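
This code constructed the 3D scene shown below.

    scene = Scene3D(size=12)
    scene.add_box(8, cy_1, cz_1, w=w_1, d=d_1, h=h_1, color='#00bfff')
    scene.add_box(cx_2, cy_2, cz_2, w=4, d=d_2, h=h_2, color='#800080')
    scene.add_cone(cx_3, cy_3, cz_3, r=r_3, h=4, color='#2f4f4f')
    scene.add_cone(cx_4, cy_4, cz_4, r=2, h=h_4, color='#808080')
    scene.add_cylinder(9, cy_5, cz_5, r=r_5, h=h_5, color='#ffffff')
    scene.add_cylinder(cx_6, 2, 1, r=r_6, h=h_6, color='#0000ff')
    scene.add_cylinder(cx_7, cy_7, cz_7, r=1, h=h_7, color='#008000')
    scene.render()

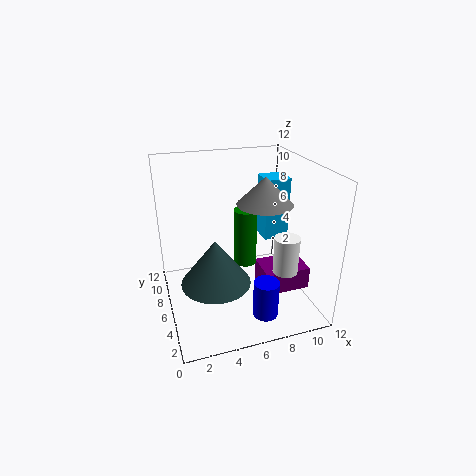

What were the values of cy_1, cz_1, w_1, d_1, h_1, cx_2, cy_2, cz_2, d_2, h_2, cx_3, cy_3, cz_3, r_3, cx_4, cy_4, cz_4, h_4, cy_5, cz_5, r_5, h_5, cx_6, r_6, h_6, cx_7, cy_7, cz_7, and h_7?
cy_1 = 5
cz_1 = 6
w_1 = 2
d_1 = 2
h_1 = 5
cx_2 = 8
cy_2 = 4
cz_2 = 1
d_2 = 3
h_2 = 2
cx_3 = 4
cy_3 = 6
cz_3 = 2
r_3 = 3
cx_4 = 7
cy_4 = 3
cz_4 = 10
h_4 = 2
cy_5 = 3
cz_5 = 4
r_5 = 1
h_5 = 3
cx_6 = 7
r_6 = 1
h_6 = 3
cx_7 = 7
cy_7 = 7
cz_7 = 3
h_7 = 5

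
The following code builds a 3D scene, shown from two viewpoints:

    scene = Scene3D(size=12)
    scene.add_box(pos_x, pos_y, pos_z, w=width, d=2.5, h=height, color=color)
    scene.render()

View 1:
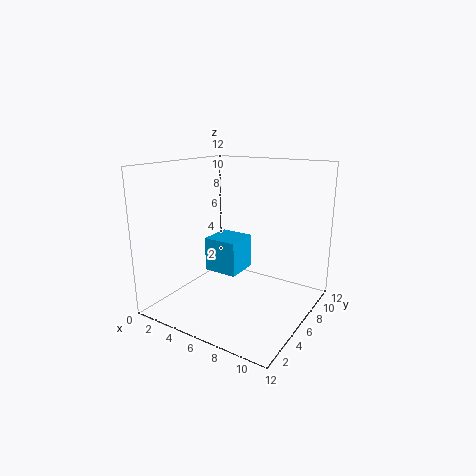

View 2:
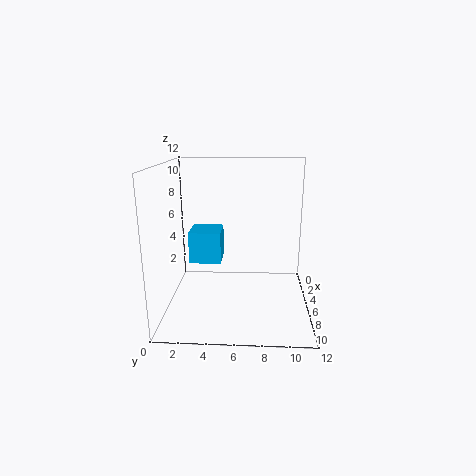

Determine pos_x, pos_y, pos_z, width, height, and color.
pos_x = 5.5; pos_y = 2.25; pos_z = 4.5; width = 2.5; height = 2.5; color = 'deepskyblue'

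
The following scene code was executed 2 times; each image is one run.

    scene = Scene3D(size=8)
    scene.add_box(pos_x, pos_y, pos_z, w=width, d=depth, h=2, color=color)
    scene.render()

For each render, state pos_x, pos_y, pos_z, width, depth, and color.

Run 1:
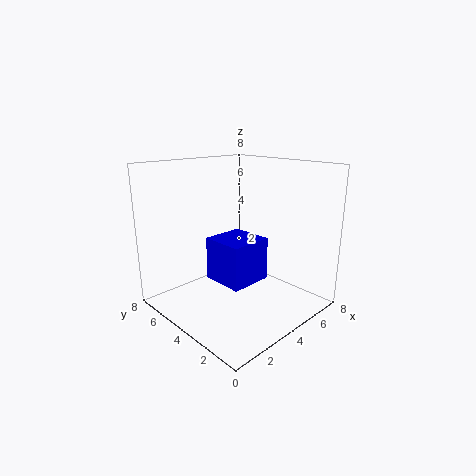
pos_x = 1; pos_y = 1; pos_z = 3; width = 2; depth = 2; color = 'blue'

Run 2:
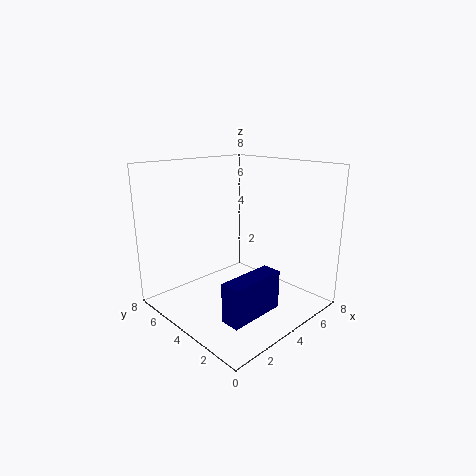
pos_x = 1; pos_y = 1; pos_z = 1; width = 3; depth = 1; color = 'navy'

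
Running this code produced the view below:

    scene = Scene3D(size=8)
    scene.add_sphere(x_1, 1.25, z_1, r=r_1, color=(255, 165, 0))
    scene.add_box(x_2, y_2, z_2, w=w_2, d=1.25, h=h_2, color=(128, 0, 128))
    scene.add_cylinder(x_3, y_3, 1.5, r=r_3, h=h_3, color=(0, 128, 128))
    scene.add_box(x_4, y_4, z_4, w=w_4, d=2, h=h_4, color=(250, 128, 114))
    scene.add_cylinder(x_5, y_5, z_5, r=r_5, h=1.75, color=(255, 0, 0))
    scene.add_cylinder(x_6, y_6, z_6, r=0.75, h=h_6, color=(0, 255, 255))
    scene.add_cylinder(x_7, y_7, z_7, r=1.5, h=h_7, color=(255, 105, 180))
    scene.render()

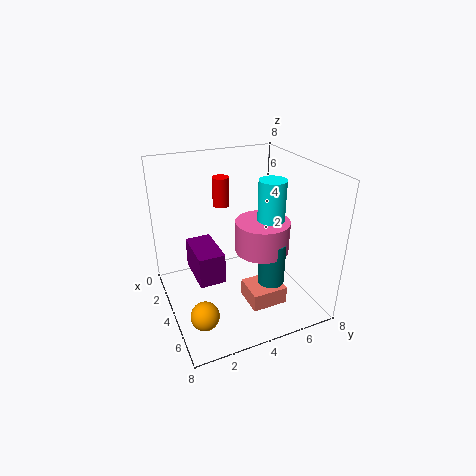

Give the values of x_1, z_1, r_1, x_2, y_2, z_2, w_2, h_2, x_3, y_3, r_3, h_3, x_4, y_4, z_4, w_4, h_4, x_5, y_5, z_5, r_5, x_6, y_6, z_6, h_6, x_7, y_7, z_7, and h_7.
x_1 = 6
z_1 = 1
r_1 = 0.75
x_2 = 4.25
y_2 = 1
z_2 = 3.25
w_2 = 2.25
h_2 = 1.5
x_3 = 5.25
y_3 = 5.5
r_3 = 0.75
h_3 = 2.5
x_4 = 4.5
y_4 = 4
z_4 = 0.5
w_4 = 1.75
h_4 = 1
x_5 = 1.5
y_5 = 4
z_5 = 5
r_5 = 0.5
x_6 = 4.5
y_6 = 5.75
z_6 = 3.25
h_6 = 4
x_7 = 4.5
y_7 = 5.25
z_7 = 3.25
h_7 = 1.75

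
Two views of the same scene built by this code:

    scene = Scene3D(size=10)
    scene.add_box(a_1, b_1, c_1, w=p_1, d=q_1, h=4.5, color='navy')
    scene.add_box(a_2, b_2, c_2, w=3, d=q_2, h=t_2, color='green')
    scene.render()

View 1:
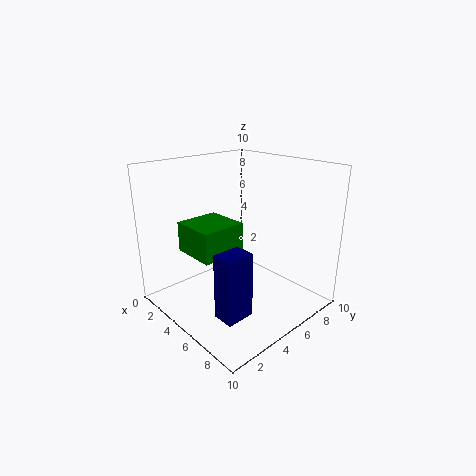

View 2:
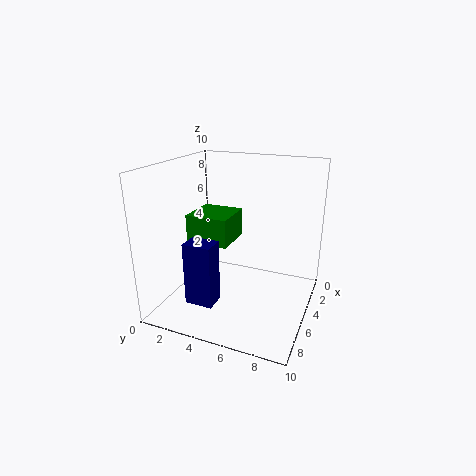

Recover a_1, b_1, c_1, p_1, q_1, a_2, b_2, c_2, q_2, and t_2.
a_1 = 6; b_1 = 2; c_1 = 0.5; p_1 = 1.5; q_1 = 2; a_2 = 3; b_2 = 1.5; c_2 = 4.5; q_2 = 3; t_2 = 2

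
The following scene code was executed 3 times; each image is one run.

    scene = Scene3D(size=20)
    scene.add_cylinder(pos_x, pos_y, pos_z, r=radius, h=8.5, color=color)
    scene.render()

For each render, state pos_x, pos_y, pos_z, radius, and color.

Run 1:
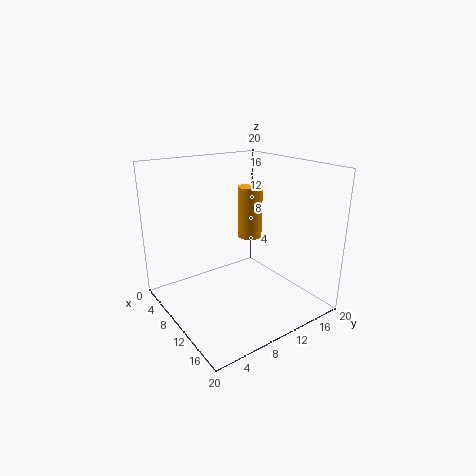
pos_x = 3.5, pos_y = 17, pos_z = 6.5, radius = 2, color = 'orange'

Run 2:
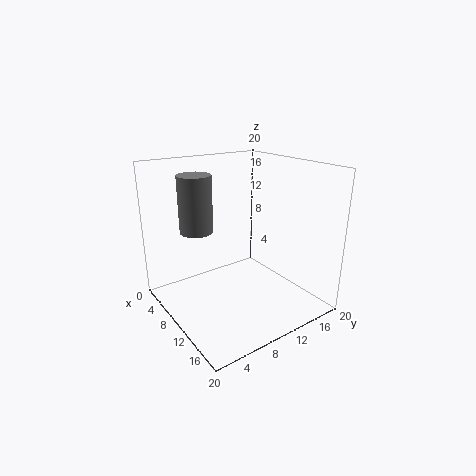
pos_x = 3.5, pos_y = 7, pos_z = 9.5, radius = 2.5, color = 'gray'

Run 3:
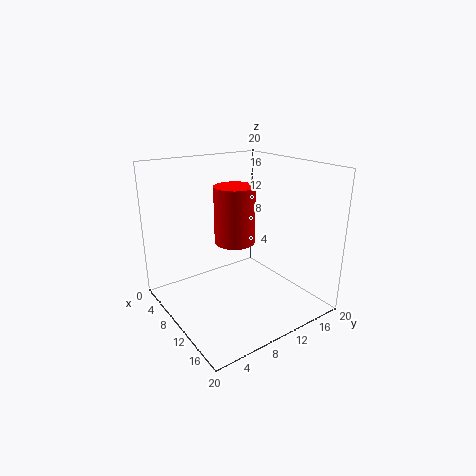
pos_x = 7, pos_y = 11.5, pos_z = 8, radius = 3, color = 'red'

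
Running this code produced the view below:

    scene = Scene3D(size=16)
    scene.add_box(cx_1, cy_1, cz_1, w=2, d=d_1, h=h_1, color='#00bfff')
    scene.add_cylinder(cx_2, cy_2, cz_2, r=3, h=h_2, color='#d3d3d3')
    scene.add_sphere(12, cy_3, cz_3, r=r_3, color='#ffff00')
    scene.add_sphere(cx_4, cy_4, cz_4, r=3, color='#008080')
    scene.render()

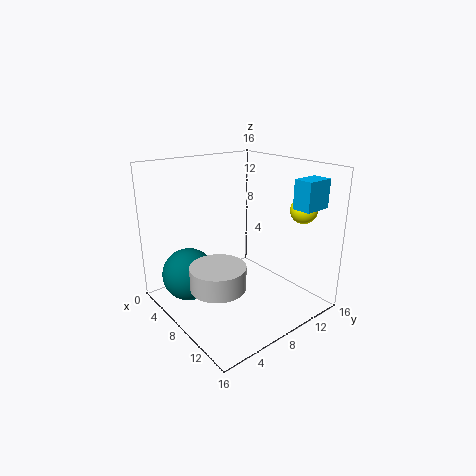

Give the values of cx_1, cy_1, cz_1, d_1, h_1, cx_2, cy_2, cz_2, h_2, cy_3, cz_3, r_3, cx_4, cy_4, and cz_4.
cx_1 = 13; cy_1 = 11; cz_1 = 12; d_1 = 3; h_1 = 3; cx_2 = 9; cy_2 = 4.5; cz_2 = 3.5; h_2 = 2.5; cy_3 = 14; cz_3 = 11; r_3 = 1.5; cx_4 = 4.5; cy_4 = 3.5; cz_4 = 3.5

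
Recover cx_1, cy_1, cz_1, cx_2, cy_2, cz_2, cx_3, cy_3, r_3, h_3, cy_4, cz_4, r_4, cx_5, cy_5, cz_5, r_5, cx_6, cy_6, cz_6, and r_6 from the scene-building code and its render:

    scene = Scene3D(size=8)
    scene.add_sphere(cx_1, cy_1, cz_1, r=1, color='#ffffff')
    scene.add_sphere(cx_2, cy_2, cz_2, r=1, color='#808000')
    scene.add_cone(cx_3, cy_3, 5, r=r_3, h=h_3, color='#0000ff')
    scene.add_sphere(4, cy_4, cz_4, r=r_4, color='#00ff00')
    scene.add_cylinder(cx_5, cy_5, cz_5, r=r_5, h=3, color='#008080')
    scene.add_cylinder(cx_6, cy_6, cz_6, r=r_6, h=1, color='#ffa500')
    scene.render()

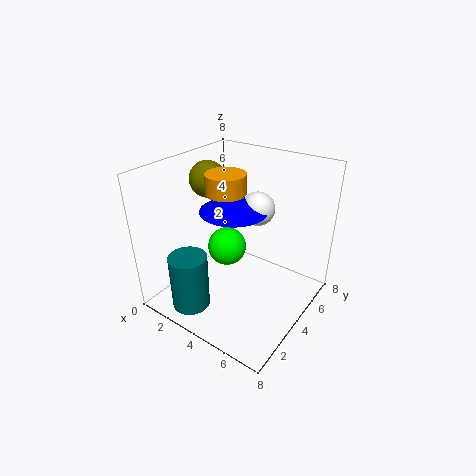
cx_1 = 4, cy_1 = 6, cz_1 = 5, cx_2 = 2, cy_2 = 4, cz_2 = 7, cx_3 = 3, cy_3 = 5, r_3 = 2, h_3 = 1, cy_4 = 3, cz_4 = 4, r_4 = 1, cx_5 = 3, cy_5 = 1, cz_5 = 1, r_5 = 1, cx_6 = 4, cy_6 = 3, cz_6 = 7, r_6 = 1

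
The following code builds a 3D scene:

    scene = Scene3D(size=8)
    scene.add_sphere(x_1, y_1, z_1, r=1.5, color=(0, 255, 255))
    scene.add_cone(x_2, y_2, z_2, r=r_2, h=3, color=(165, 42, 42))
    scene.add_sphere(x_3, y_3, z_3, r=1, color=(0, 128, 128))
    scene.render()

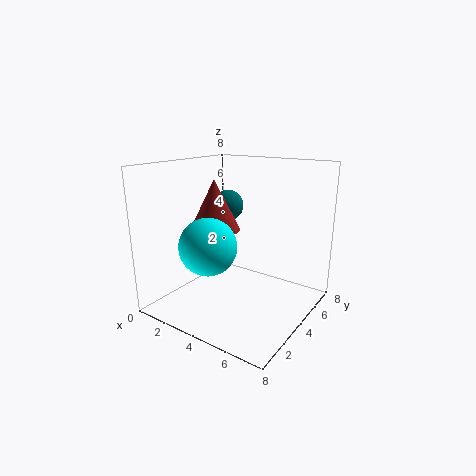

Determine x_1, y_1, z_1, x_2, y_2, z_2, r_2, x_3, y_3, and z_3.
x_1 = 3.5; y_1 = 2; z_1 = 4; x_2 = 2; y_2 = 4.5; z_2 = 4; r_2 = 1.5; x_3 = 1.5; y_3 = 6.5; z_3 = 5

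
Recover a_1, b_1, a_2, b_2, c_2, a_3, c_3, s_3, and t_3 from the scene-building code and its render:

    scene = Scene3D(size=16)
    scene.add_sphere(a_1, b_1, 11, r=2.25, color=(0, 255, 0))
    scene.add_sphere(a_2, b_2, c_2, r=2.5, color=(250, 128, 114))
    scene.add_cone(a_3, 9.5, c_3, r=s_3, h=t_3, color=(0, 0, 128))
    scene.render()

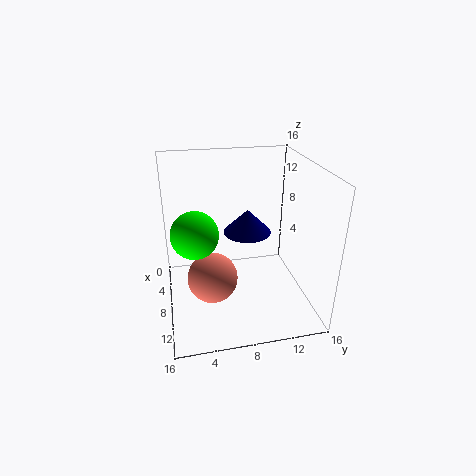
a_1 = 12
b_1 = 3
a_2 = 12
b_2 = 4.5
c_2 = 6
a_3 = 6.25
c_3 = 7.75
s_3 = 2.75
t_3 = 2.75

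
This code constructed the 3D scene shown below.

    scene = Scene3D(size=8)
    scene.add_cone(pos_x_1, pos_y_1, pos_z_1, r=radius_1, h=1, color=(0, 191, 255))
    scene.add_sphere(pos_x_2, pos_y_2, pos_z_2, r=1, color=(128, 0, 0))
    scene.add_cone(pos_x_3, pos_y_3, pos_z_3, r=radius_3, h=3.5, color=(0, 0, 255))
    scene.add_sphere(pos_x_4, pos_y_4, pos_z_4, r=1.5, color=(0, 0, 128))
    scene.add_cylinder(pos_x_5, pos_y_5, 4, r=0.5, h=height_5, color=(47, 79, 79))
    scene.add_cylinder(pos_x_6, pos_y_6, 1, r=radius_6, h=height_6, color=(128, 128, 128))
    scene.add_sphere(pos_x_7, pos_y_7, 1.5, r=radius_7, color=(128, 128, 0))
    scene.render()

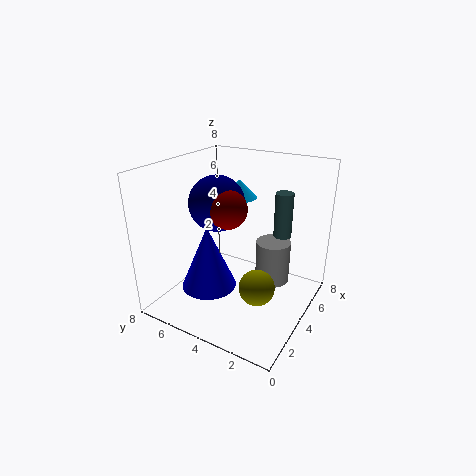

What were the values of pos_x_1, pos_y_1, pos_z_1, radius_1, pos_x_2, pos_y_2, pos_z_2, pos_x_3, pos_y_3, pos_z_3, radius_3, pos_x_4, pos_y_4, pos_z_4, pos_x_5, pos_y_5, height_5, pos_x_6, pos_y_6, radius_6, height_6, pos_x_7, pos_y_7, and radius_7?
pos_x_1 = 5; pos_y_1 = 4.5; pos_z_1 = 6; radius_1 = 1; pos_x_2 = 3; pos_y_2 = 4; pos_z_2 = 6; pos_x_3 = 2.5; pos_y_3 = 5; pos_z_3 = 1.5; radius_3 = 1.5; pos_x_4 = 3.5; pos_y_4 = 5; pos_z_4 = 6; pos_x_5 = 5.5; pos_y_5 = 2; height_5 = 2.5; pos_x_6 = 5.5; pos_y_6 = 2.5; radius_6 = 1; height_6 = 2.5; pos_x_7 = 3.5; pos_y_7 = 2.5; radius_7 = 1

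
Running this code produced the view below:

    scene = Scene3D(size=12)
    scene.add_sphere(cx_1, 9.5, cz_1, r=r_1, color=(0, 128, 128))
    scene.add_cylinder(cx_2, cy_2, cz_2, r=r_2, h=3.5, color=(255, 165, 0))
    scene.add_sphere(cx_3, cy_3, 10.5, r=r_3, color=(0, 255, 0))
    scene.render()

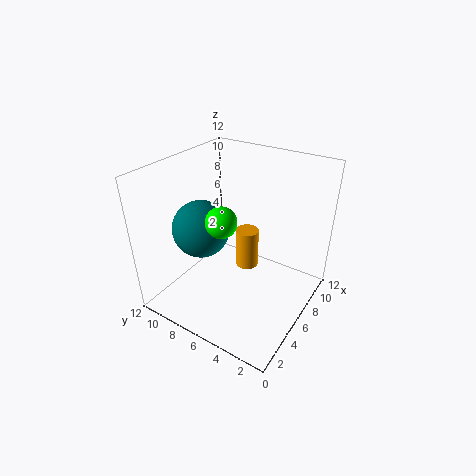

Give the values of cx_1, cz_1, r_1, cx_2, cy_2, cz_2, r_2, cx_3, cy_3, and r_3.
cx_1 = 5.5
cz_1 = 6
r_1 = 2.5
cx_2 = 7.5
cy_2 = 6
cz_2 = 2.5
r_2 = 1
cx_3 = 1
cy_3 = 4
r_3 = 1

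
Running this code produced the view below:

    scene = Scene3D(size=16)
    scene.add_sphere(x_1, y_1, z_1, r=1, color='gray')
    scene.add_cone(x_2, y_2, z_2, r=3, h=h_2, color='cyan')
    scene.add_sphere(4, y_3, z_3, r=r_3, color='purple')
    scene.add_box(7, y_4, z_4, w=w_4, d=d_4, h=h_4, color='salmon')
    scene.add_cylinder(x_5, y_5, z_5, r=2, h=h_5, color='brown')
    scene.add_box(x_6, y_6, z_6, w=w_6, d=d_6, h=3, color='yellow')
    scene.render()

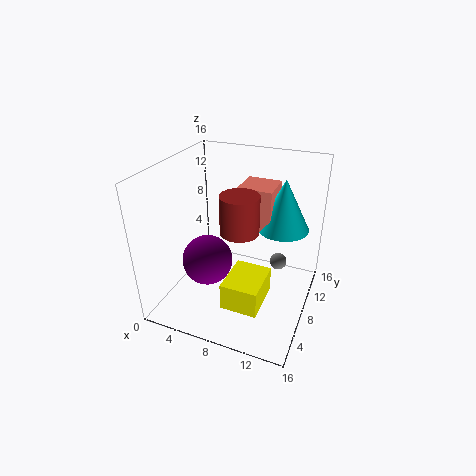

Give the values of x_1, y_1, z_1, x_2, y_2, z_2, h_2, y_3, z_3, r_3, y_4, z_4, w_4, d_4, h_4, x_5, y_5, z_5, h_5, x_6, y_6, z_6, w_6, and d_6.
x_1 = 12, y_1 = 11, z_1 = 4, x_2 = 12, y_2 = 12, z_2 = 8, h_2 = 6, y_3 = 8, z_3 = 4, r_3 = 3, y_4 = 10, z_4 = 8, w_4 = 4, d_4 = 4, h_4 = 5, x_5 = 9, y_5 = 6, z_5 = 10, h_5 = 4, x_6 = 8, y_6 = 3, z_6 = 2, w_6 = 4, d_6 = 5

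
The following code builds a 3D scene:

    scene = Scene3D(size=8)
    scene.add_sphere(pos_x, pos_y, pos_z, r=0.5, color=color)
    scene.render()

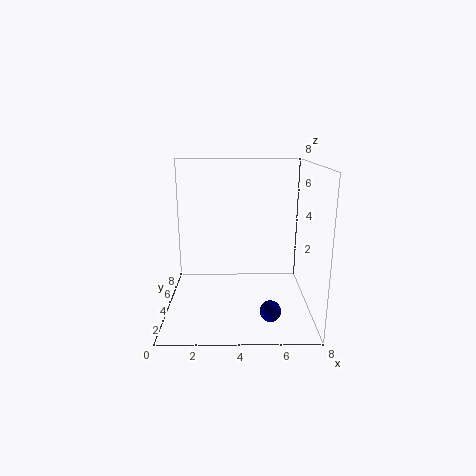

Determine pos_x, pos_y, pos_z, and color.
pos_x = 5.5
pos_y = 0.5
pos_z = 1.5
color = 'navy'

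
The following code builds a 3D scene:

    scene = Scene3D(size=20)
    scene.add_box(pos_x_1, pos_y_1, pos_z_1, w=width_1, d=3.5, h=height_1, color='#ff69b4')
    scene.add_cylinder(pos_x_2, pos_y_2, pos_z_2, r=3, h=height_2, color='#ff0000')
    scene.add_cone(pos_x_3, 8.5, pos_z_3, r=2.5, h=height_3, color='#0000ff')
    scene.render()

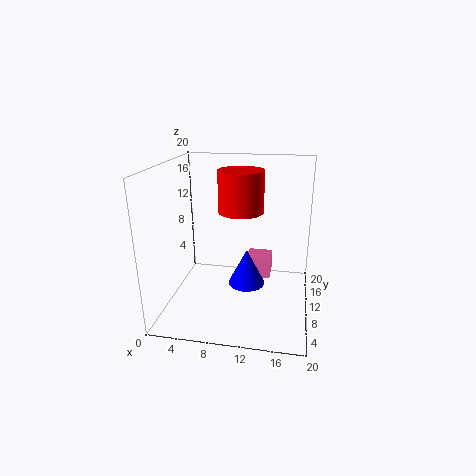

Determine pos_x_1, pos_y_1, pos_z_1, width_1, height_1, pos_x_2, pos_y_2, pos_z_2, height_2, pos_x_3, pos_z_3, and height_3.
pos_x_1 = 11; pos_y_1 = 11; pos_z_1 = 3.5; width_1 = 3.5; height_1 = 3; pos_x_2 = 10.5; pos_y_2 = 9.5; pos_z_2 = 14; height_2 = 5.5; pos_x_3 = 11.5; pos_z_3 = 4; height_3 = 5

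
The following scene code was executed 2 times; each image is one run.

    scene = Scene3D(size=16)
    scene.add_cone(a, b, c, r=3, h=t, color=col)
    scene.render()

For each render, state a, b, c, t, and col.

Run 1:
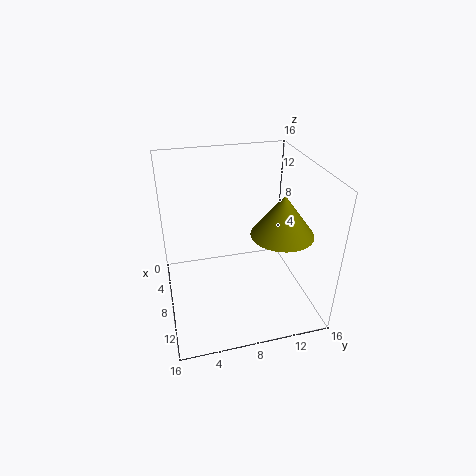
a = 13
b = 11
c = 11
t = 4
col = 'olive'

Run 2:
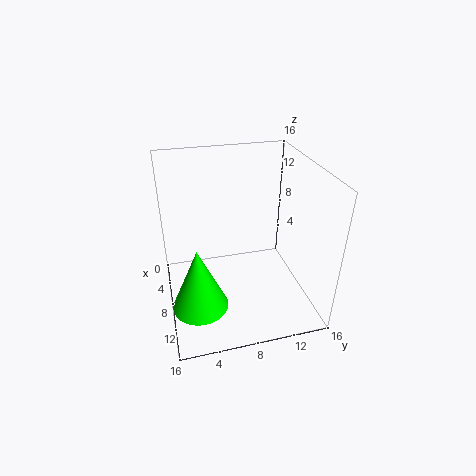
a = 11
b = 3
c = 2
t = 7
col = 'lime'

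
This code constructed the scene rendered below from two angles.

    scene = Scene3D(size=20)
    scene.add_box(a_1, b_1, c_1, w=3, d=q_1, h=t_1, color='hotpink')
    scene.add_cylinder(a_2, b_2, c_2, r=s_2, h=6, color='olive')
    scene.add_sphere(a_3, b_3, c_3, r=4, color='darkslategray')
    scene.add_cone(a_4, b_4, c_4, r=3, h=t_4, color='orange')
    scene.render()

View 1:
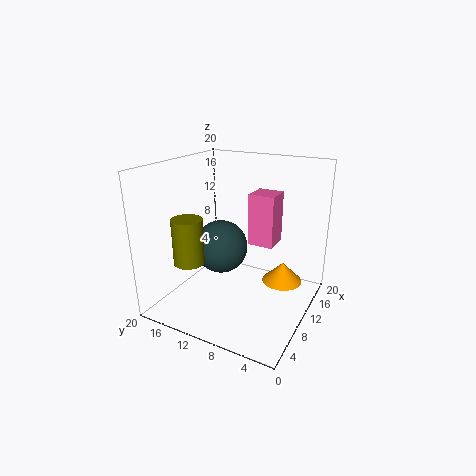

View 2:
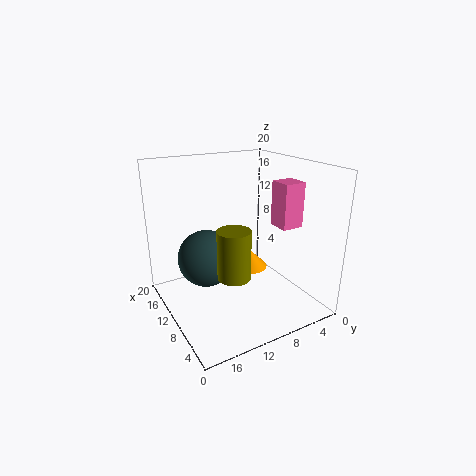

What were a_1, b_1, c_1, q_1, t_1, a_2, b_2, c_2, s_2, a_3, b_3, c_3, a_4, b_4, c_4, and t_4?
a_1 = 5, b_1 = 3, c_1 = 12, q_1 = 3, t_1 = 6, a_2 = 4, b_2 = 14, c_2 = 8, s_2 = 2, a_3 = 12, b_3 = 14, c_3 = 7, a_4 = 15, b_4 = 5, c_4 = 2, t_4 = 3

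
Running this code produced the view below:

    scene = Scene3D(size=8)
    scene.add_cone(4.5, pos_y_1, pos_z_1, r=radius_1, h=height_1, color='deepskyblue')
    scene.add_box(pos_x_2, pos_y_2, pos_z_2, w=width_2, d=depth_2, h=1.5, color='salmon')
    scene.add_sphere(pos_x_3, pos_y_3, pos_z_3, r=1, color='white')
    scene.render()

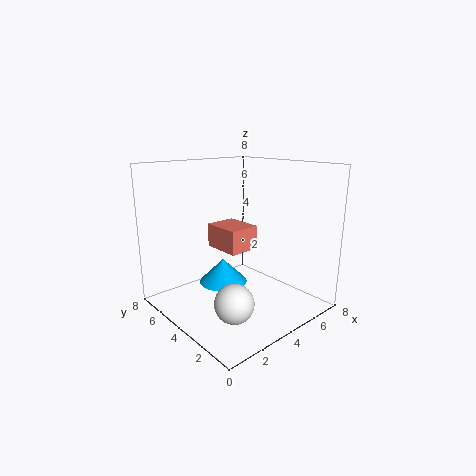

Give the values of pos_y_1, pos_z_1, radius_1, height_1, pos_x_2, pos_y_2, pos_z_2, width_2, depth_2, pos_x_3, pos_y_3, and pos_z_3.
pos_y_1 = 6
pos_z_1 = 0.5
radius_1 = 1.5
height_1 = 1.5
pos_x_2 = 4.5
pos_y_2 = 5
pos_z_2 = 2.5
width_2 = 2
depth_2 = 2.5
pos_x_3 = 2
pos_y_3 = 2
pos_z_3 = 1.5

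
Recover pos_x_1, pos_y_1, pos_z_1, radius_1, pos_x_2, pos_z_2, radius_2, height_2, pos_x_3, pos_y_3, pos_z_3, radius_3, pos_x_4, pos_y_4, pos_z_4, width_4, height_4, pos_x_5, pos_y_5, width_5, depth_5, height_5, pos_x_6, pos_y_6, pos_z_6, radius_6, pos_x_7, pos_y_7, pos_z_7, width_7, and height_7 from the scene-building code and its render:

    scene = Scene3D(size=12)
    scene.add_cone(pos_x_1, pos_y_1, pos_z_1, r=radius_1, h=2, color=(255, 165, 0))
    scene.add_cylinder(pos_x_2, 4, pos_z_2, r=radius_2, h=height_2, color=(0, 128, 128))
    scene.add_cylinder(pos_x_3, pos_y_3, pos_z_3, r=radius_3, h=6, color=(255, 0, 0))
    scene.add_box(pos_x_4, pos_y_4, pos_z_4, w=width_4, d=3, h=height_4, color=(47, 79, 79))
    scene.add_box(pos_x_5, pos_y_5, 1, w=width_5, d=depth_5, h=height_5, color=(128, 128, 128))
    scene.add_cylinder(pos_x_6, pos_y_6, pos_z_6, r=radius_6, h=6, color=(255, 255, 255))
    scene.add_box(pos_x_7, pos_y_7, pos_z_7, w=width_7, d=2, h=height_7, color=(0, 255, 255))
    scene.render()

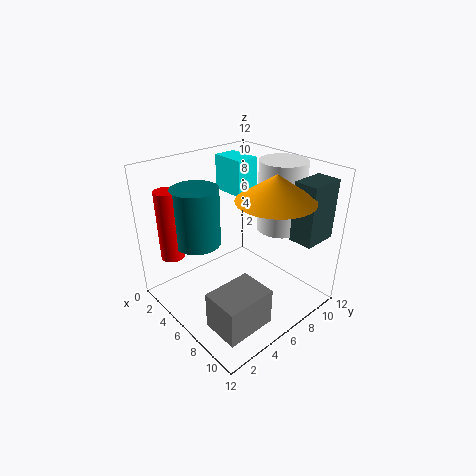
pos_x_1 = 9; pos_y_1 = 7; pos_z_1 = 10; radius_1 = 3; pos_x_2 = 3; pos_z_2 = 5; radius_2 = 2; height_2 = 5; pos_x_3 = 2; pos_y_3 = 2; pos_z_3 = 4; radius_3 = 1; pos_x_4 = 9; pos_y_4 = 9; pos_z_4 = 6; width_4 = 2; height_4 = 5; pos_x_5 = 8; pos_y_5 = 1; width_5 = 3; depth_5 = 4; height_5 = 3; pos_x_6 = 7; pos_y_6 = 10; pos_z_6 = 6; radius_6 = 2; pos_x_7 = 2; pos_y_7 = 7; pos_z_7 = 9; width_7 = 3; height_7 = 3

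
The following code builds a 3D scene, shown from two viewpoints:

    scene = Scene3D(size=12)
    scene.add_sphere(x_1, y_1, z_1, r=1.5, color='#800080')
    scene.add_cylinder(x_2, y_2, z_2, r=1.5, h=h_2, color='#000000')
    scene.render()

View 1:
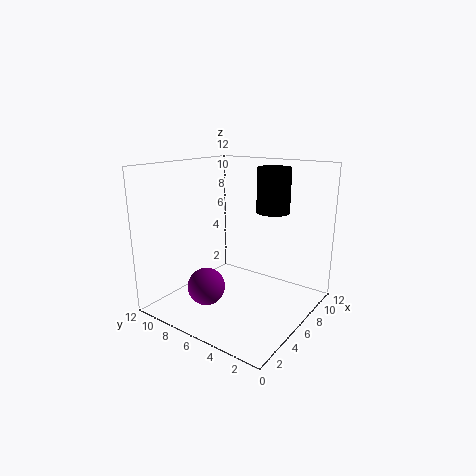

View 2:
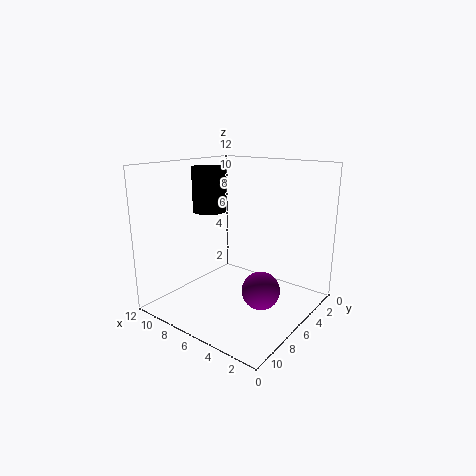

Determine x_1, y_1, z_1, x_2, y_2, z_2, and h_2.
x_1 = 3; y_1 = 7; z_1 = 2.5; x_2 = 10; y_2 = 5; z_2 = 7.5; h_2 = 4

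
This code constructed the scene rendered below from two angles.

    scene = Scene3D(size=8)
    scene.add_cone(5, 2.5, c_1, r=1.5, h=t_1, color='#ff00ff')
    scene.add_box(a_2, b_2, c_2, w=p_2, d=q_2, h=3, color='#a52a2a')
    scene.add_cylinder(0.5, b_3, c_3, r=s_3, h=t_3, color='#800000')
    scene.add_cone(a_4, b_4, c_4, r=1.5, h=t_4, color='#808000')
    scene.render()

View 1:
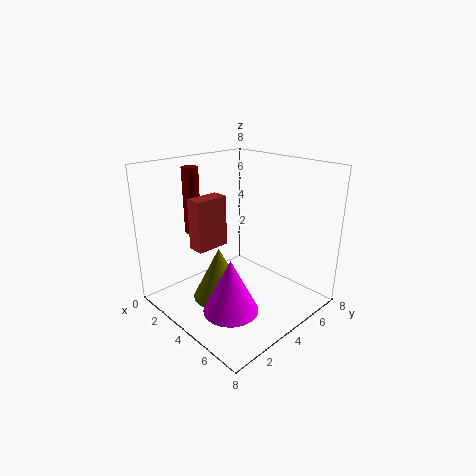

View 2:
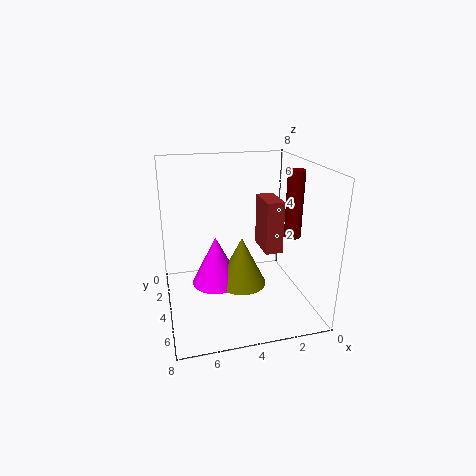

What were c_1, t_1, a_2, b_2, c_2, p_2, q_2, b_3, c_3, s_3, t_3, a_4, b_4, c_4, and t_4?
c_1 = 0.5, t_1 = 3, a_2 = 1.5, b_2 = 2.5, c_2 = 3, p_2 = 1, q_2 = 2, b_3 = 3.5, c_3 = 3.5, s_3 = 0.5, t_3 = 4, a_4 = 3.5, b_4 = 3, c_4 = 0.5, t_4 = 3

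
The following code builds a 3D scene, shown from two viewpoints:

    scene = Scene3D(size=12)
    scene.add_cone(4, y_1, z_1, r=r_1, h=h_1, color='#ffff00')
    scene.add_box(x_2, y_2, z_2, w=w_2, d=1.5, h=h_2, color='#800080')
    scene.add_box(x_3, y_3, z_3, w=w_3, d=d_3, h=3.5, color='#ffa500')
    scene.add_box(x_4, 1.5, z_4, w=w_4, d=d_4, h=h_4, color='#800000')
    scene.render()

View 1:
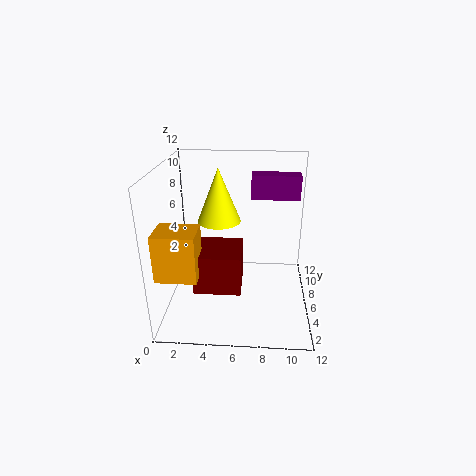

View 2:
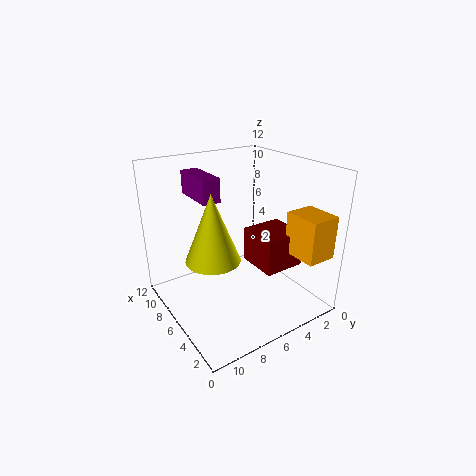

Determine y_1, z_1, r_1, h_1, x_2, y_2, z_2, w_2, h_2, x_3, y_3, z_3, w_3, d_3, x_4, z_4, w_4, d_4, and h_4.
y_1 = 9.5; z_1 = 6; r_1 = 2; h_1 = 5; x_2 = 7; y_2 = 7; z_2 = 9; w_2 = 4; h_2 = 2; x_3 = 0.5; y_3 = 0.5; z_3 = 5; w_3 = 3; d_3 = 2.5; x_4 = 3; z_4 = 3.5; w_4 = 3.5; d_4 = 3.5; h_4 = 3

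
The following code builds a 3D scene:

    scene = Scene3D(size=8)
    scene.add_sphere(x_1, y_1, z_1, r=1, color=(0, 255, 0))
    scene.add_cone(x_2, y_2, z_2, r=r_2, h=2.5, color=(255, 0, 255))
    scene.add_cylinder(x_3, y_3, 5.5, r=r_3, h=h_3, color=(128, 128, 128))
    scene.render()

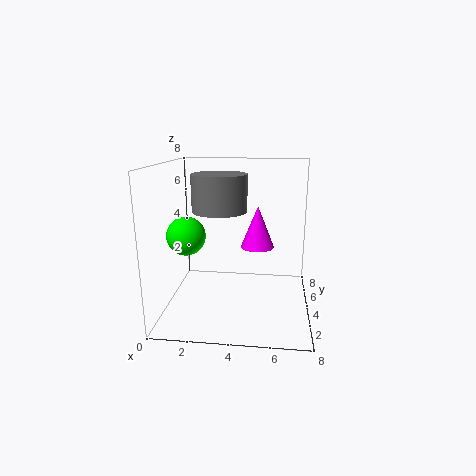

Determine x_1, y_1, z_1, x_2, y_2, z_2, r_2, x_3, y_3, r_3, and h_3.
x_1 = 1.5
y_1 = 2.5
z_1 = 4.5
x_2 = 5
y_2 = 5.5
z_2 = 3
r_2 = 1
x_3 = 3
y_3 = 4
r_3 = 1.5
h_3 = 2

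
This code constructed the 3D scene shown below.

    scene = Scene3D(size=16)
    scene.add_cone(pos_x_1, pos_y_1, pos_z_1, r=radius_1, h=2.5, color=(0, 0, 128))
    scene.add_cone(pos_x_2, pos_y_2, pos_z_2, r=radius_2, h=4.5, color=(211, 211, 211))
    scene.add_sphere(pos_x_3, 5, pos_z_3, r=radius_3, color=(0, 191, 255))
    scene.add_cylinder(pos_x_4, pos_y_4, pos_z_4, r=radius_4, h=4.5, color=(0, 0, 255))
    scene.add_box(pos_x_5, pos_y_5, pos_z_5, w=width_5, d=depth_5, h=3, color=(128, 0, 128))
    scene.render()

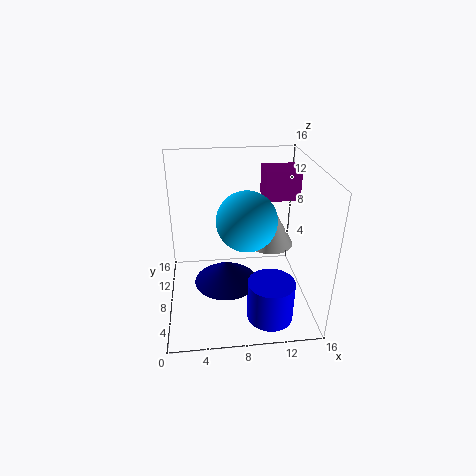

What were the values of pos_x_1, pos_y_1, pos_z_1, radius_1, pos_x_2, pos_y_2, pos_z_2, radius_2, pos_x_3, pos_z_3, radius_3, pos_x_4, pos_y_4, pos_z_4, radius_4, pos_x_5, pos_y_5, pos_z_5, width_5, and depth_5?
pos_x_1 = 6.5; pos_y_1 = 6.5; pos_z_1 = 3.5; radius_1 = 3.5; pos_x_2 = 11.5; pos_y_2 = 7.5; pos_z_2 = 7.5; radius_2 = 2.5; pos_x_3 = 8.5; pos_z_3 = 11.5; radius_3 = 3; pos_x_4 = 11; pos_y_4 = 3.5; pos_z_4 = 0.5; radius_4 = 2.5; pos_x_5 = 10.5; pos_y_5 = 6; pos_z_5 = 13; width_5 = 3.5; depth_5 = 3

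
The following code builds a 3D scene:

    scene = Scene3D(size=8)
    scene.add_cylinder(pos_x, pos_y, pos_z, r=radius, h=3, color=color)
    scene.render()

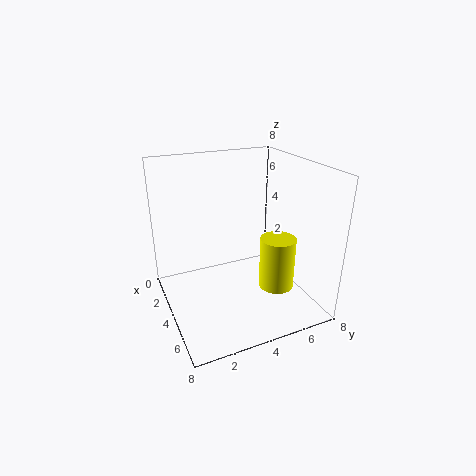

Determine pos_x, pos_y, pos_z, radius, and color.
pos_x = 5; pos_y = 6; pos_z = 1; radius = 1; color = 'yellow'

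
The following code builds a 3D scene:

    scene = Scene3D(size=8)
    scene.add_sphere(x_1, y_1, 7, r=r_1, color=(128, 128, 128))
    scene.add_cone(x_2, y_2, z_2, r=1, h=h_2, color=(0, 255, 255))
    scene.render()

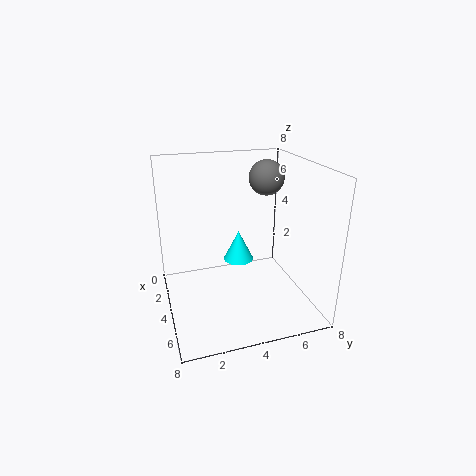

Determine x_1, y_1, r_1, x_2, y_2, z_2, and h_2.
x_1 = 3; y_1 = 6; r_1 = 1; x_2 = 1; y_2 = 5; z_2 = 1; h_2 = 2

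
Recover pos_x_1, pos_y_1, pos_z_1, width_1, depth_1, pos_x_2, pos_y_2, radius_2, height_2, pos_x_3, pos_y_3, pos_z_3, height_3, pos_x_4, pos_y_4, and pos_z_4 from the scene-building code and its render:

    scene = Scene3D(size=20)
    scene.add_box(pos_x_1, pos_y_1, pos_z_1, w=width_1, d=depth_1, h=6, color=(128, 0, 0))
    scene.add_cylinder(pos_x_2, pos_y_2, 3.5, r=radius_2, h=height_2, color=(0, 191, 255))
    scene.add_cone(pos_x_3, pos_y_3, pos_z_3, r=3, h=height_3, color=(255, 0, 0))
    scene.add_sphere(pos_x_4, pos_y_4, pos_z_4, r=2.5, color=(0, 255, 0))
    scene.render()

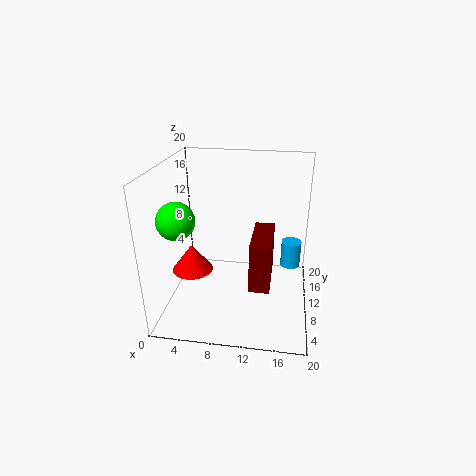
pos_x_1 = 12.5; pos_y_1 = 2; pos_z_1 = 7; width_1 = 2.5; depth_1 = 7; pos_x_2 = 17.5; pos_y_2 = 15; radius_2 = 1.5; height_2 = 4; pos_x_3 = 3; pos_y_3 = 10.5; pos_z_3 = 4; height_3 = 4; pos_x_4 = 2.5; pos_y_4 = 6.5; pos_z_4 = 13.5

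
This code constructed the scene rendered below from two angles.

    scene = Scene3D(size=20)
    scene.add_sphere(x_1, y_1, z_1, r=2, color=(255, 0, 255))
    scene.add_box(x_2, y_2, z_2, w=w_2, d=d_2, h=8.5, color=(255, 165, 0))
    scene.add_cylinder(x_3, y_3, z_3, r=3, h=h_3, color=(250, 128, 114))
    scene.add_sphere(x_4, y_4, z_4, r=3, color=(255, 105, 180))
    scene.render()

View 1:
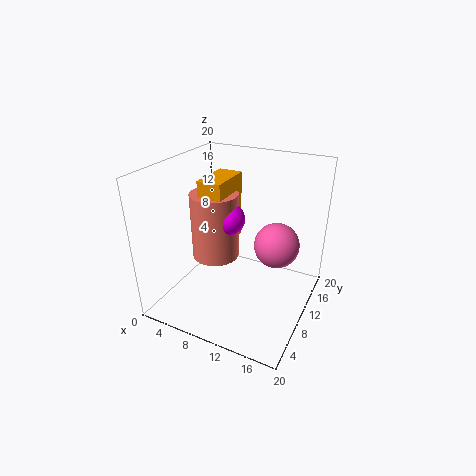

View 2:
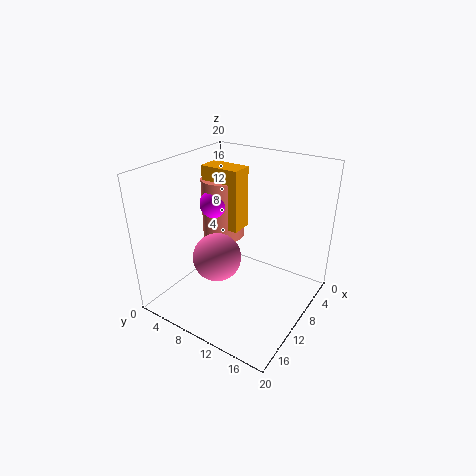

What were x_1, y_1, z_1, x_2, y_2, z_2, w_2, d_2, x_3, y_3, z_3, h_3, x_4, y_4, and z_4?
x_1 = 10.5
y_1 = 6.5
z_1 = 14.5
x_2 = 7.5
y_2 = 4.5
z_2 = 11
w_2 = 3
d_2 = 5.5
x_3 = 8.5
y_3 = 6.5
z_3 = 9
h_3 = 8.5
x_4 = 15.5
y_4 = 10.5
z_4 = 10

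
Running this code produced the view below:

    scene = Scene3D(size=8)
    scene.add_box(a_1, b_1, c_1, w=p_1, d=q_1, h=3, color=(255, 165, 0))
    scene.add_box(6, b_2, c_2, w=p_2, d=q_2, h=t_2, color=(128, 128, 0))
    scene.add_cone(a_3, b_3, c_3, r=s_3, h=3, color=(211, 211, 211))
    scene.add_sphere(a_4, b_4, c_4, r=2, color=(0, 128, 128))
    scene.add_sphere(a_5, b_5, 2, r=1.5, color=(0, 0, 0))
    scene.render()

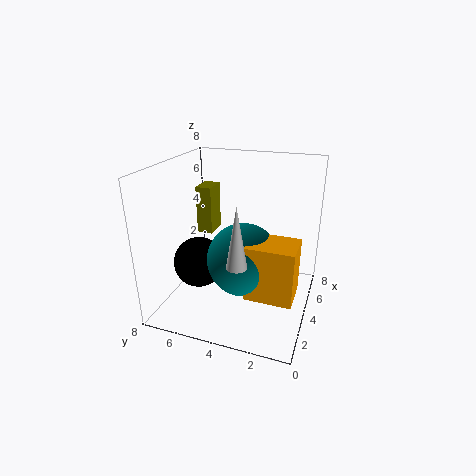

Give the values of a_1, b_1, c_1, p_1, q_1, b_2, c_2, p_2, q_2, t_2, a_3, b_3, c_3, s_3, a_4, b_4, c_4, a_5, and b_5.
a_1 = 2
b_1 = 0.5
c_1 = 1.5
p_1 = 2
q_1 = 2.5
b_2 = 6.5
c_2 = 3
p_2 = 1.5
q_2 = 1
t_2 = 3
a_3 = 1
b_3 = 3
c_3 = 4
s_3 = 0.5
a_4 = 3.5
b_4 = 3.5
c_4 = 3
a_5 = 4
b_5 = 6.5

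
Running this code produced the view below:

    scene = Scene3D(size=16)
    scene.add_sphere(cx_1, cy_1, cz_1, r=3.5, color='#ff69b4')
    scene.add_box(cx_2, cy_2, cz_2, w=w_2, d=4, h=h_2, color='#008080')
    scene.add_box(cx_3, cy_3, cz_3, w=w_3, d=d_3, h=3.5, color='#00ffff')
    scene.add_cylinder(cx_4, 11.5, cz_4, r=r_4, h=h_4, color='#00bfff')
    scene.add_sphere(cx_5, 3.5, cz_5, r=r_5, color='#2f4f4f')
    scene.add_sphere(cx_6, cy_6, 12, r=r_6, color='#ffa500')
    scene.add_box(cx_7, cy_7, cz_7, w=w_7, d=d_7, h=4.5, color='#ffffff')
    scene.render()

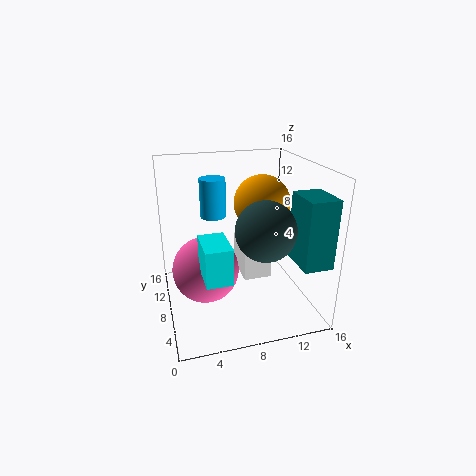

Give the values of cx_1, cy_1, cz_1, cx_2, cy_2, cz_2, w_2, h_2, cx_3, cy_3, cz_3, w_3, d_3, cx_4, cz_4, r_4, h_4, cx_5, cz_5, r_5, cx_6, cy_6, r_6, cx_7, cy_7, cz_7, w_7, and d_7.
cx_1 = 4, cy_1 = 6.5, cz_1 = 5.5, cx_2 = 12.5, cy_2 = 0.5, cz_2 = 7, w_2 = 3, h_2 = 7, cx_3 = 3, cy_3 = 0.5, cz_3 = 7, w_3 = 2.5, d_3 = 4, cx_4 = 6, cz_4 = 9.5, r_4 = 1.5, h_4 = 4.5, cx_5 = 9.5, cz_5 = 10.5, r_5 = 3, cx_6 = 10.5, cy_6 = 7.5, r_6 = 3, cx_7 = 9.5, cy_7 = 10, cz_7 = 1, w_7 = 3.5, d_7 = 5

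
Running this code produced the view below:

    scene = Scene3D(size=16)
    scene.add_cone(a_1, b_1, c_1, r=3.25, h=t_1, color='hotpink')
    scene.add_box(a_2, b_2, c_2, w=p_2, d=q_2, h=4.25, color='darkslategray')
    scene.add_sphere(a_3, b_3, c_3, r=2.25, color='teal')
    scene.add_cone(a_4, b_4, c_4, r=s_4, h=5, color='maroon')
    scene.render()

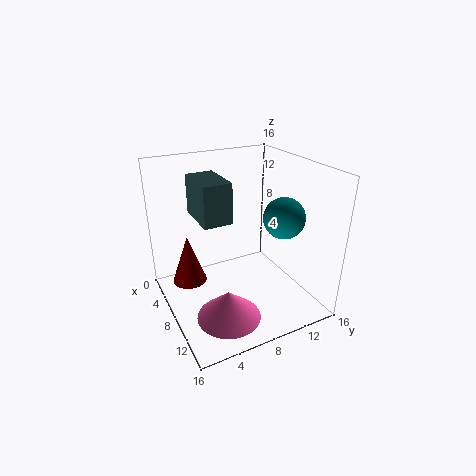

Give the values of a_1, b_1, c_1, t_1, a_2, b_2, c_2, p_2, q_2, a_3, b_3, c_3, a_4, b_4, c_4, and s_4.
a_1 = 12.75, b_1 = 4.5, c_1 = 2, t_1 = 3, a_2 = 4.75, b_2 = 3.5, c_2 = 10.75, p_2 = 5, q_2 = 3, a_3 = 10.5, b_3 = 12.25, c_3 = 10.5, a_4 = 8.5, b_4 = 2, c_4 = 4.75, s_4 = 1.75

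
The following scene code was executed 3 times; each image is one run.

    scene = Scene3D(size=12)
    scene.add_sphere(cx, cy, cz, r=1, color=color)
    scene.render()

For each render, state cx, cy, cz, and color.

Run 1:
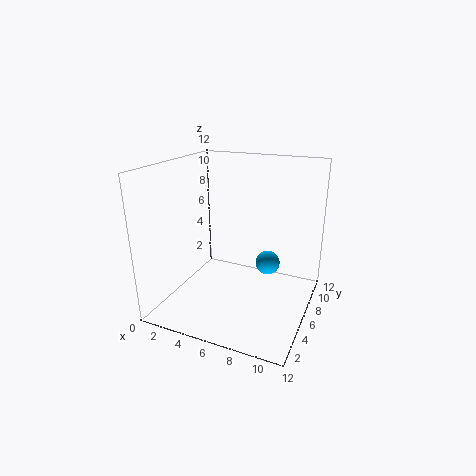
cx = 8.5, cy = 6.5, cz = 4, color = 'deepskyblue'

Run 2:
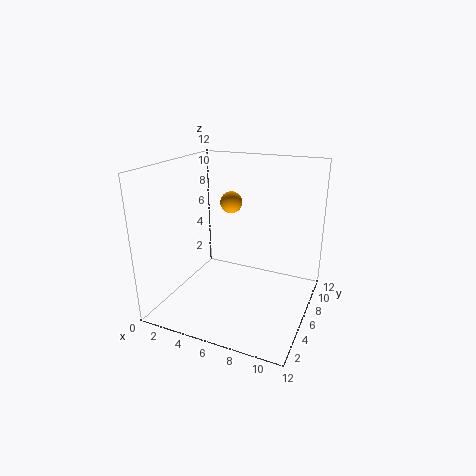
cx = 4, cy = 9, cz = 8, color = 'orange'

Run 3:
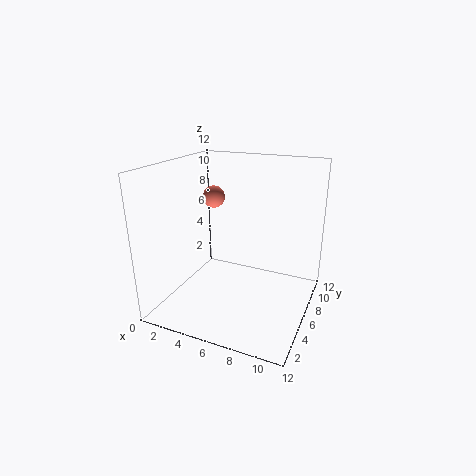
cx = 2.5, cy = 8.5, cz = 8.5, color = 'salmon'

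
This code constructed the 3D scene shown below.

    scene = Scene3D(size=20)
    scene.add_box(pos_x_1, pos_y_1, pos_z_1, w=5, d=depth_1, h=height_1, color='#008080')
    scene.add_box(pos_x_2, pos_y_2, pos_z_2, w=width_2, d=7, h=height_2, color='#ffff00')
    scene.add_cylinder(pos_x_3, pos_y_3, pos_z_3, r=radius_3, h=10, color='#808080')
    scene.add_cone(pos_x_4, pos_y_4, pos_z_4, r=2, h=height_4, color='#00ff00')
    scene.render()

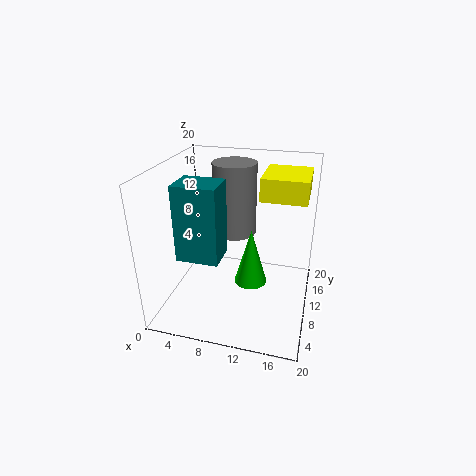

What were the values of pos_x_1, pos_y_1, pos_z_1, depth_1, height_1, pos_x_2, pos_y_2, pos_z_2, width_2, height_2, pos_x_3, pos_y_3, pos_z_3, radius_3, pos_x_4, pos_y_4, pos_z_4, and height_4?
pos_x_1 = 5, pos_y_1 = 1, pos_z_1 = 11, depth_1 = 4, height_1 = 9, pos_x_2 = 13, pos_y_2 = 9, pos_z_2 = 16, width_2 = 6, height_2 = 3, pos_x_3 = 9, pos_y_3 = 12, pos_z_3 = 10, radius_3 = 3, pos_x_4 = 13, pos_y_4 = 5, pos_z_4 = 7, height_4 = 7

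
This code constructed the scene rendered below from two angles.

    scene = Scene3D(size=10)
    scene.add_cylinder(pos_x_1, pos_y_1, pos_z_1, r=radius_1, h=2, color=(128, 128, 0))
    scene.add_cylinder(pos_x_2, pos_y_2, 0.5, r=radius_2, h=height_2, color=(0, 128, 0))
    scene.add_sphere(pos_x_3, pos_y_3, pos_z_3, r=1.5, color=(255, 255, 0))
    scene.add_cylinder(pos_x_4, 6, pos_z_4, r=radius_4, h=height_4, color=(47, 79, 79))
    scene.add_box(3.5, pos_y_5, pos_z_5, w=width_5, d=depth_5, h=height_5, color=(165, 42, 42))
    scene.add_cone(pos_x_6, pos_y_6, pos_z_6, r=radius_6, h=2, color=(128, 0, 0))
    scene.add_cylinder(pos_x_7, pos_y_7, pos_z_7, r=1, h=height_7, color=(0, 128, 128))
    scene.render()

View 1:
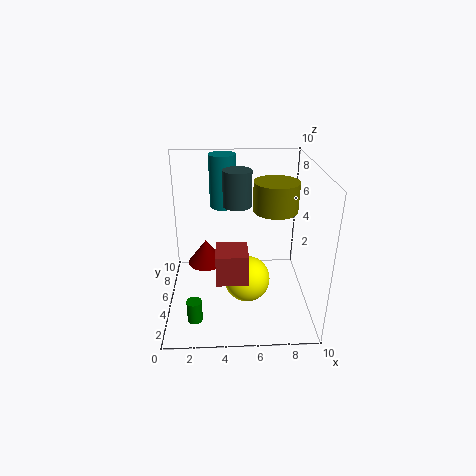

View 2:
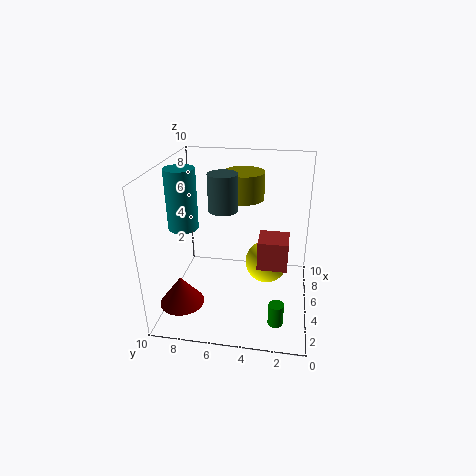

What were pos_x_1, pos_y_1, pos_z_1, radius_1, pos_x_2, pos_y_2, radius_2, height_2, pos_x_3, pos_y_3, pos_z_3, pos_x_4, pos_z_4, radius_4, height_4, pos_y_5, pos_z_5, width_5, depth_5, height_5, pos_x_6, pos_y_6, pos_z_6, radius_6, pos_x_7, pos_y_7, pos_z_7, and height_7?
pos_x_1 = 7.5
pos_y_1 = 5
pos_z_1 = 7
radius_1 = 1.5
pos_x_2 = 2
pos_y_2 = 2
radius_2 = 0.5
height_2 = 1.5
pos_x_3 = 5.5
pos_y_3 = 3
pos_z_3 = 3
pos_x_4 = 5
pos_z_4 = 7
radius_4 = 1
height_4 = 2.5
pos_y_5 = 1.5
pos_z_5 = 3.5
width_5 = 2
depth_5 = 2
height_5 = 2
pos_x_6 = 2.5
pos_y_6 = 8.5
pos_z_6 = 1
radius_6 = 1.5
pos_x_7 = 4
pos_y_7 = 8.5
pos_z_7 = 6
height_7 = 4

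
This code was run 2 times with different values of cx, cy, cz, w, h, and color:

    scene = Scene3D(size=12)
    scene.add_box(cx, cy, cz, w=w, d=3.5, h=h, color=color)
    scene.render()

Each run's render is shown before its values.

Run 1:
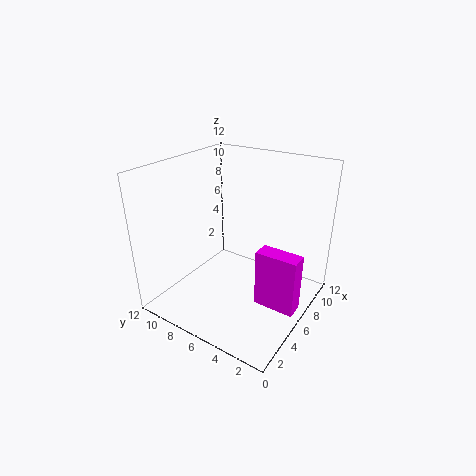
cx = 5.5; cy = 0.5; cz = 0.5; w = 1.5; h = 5; color = 'magenta'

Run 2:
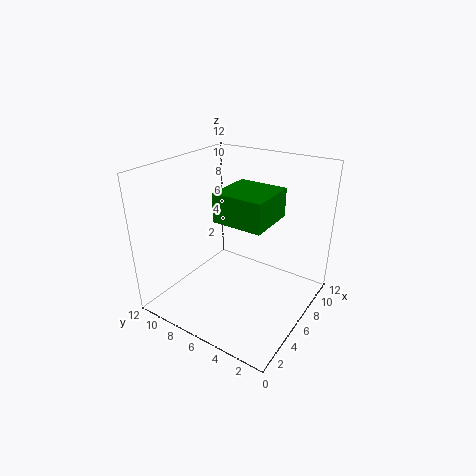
cx = 1.5; cy = 1.5; cz = 9.5; w = 3.5; h = 2; color = 'green'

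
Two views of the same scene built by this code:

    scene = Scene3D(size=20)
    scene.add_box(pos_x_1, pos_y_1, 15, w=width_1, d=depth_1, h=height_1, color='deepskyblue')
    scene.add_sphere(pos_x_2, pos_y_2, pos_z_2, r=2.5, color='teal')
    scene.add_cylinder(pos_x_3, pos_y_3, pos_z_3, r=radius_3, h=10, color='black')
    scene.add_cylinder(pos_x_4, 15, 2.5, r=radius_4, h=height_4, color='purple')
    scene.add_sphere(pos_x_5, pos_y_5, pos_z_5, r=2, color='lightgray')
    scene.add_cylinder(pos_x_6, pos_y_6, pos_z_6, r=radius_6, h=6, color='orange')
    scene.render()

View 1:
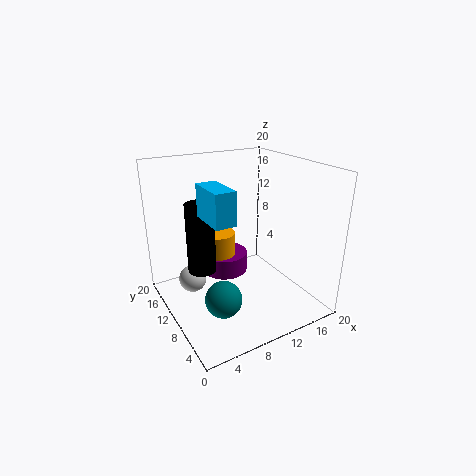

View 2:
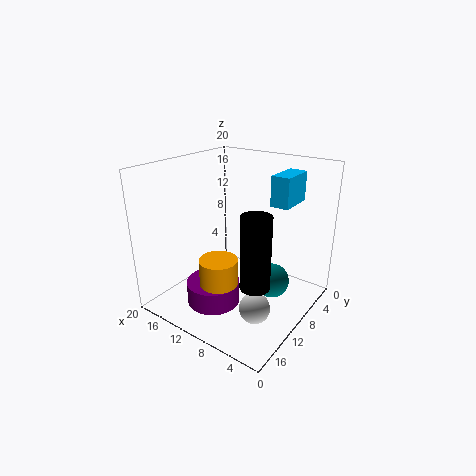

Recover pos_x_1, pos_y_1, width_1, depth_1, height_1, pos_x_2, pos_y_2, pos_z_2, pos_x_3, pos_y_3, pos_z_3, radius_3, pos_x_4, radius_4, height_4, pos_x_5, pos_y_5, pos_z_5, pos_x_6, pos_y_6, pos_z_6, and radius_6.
pos_x_1 = 3.5, pos_y_1 = 3.5, width_1 = 2.5, depth_1 = 5, height_1 = 4, pos_x_2 = 6, pos_y_2 = 7, pos_z_2 = 3, pos_x_3 = 5.5, pos_y_3 = 12.5, pos_z_3 = 5, radius_3 = 2, pos_x_4 = 10.5, radius_4 = 3.5, height_4 = 3, pos_x_5 = 4.5, pos_y_5 = 14, pos_z_5 = 3, pos_x_6 = 9.5, pos_y_6 = 15, pos_z_6 = 3, radius_6 = 2.5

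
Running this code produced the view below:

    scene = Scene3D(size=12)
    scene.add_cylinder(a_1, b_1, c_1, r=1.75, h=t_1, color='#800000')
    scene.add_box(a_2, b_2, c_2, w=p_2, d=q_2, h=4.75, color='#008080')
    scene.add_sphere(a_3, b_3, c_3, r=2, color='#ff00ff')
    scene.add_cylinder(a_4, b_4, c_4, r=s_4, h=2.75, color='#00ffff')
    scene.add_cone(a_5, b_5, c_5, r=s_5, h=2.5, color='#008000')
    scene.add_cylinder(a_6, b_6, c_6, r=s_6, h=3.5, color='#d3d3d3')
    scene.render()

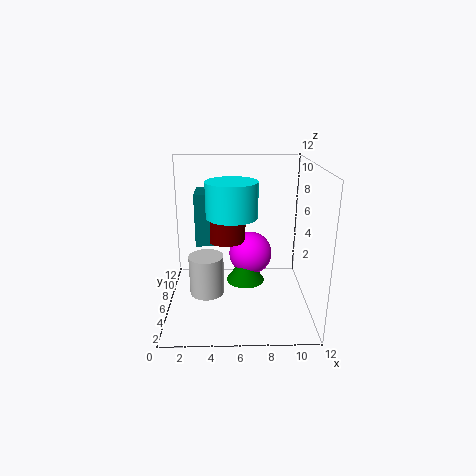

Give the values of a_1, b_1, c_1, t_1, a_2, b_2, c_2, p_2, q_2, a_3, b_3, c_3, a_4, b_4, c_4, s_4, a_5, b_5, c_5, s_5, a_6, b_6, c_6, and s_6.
a_1 = 5
b_1 = 8.75
c_1 = 4.75
t_1 = 3.5
a_2 = 2.25
b_2 = 7.75
c_2 = 4.5
p_2 = 2.25
q_2 = 2.75
a_3 = 7.25
b_3 = 9
c_3 = 3.25
a_4 = 5.5
b_4 = 4.75
c_4 = 8.25
s_4 = 2
a_5 = 6.75
b_5 = 8
c_5 = 1
s_5 = 1.75
a_6 = 3.25
b_6 = 6.25
c_6 = 0.75
s_6 = 1.5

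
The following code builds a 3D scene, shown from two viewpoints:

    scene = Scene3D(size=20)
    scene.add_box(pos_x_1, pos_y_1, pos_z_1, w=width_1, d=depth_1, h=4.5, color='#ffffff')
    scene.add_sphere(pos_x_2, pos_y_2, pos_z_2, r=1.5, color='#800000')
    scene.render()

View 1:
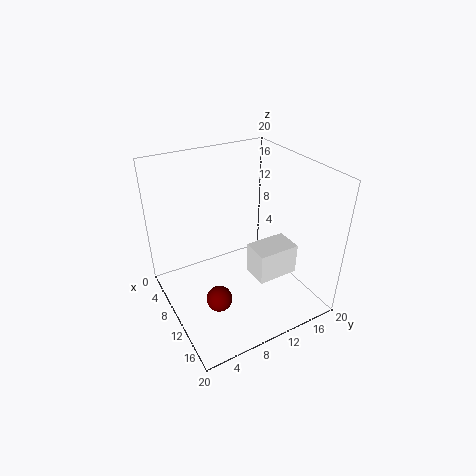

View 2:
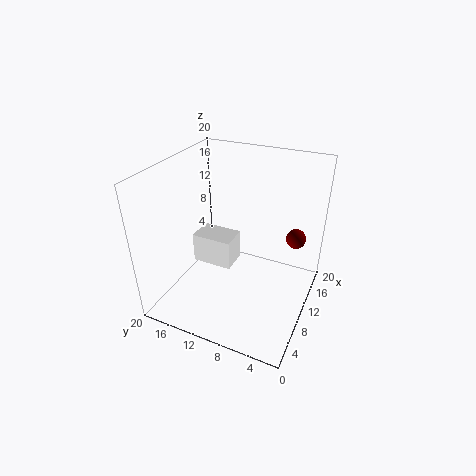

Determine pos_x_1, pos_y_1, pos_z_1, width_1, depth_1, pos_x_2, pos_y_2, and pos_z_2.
pos_x_1 = 10; pos_y_1 = 11.5; pos_z_1 = 4; width_1 = 4; depth_1 = 6; pos_x_2 = 17; pos_y_2 = 3.5; pos_z_2 = 7.5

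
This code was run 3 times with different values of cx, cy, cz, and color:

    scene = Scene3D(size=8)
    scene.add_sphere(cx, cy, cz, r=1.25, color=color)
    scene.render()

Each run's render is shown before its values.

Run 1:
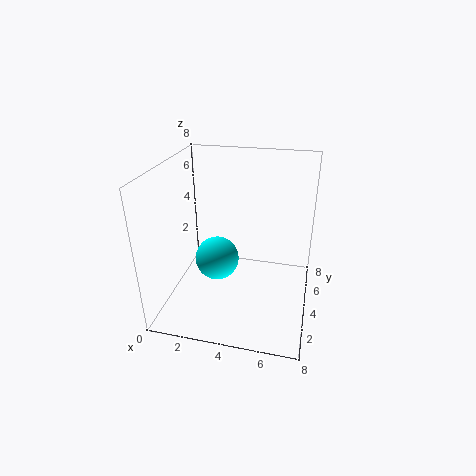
cx = 2.75, cy = 4, cz = 2.5, color = 'cyan'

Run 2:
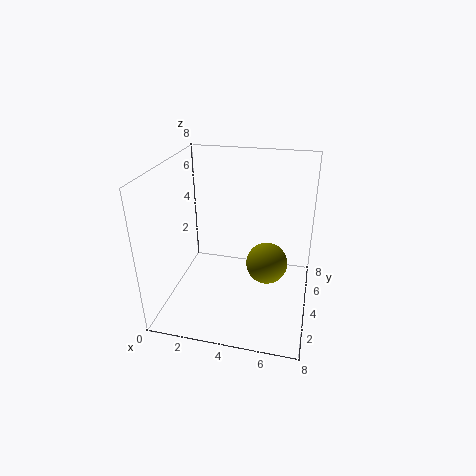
cx = 5.5, cy = 5.25, cz = 1.75, color = 'olive'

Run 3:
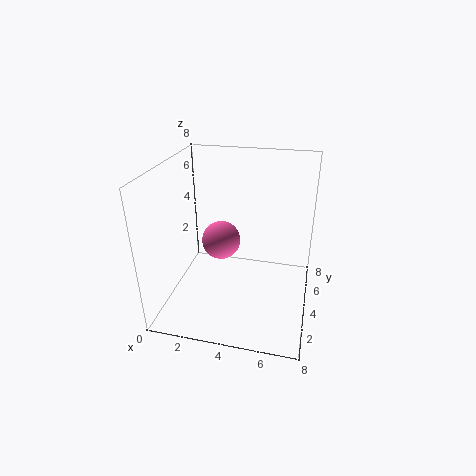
cx = 2.25, cy = 6.5, cz = 2.25, color = 'hotpink'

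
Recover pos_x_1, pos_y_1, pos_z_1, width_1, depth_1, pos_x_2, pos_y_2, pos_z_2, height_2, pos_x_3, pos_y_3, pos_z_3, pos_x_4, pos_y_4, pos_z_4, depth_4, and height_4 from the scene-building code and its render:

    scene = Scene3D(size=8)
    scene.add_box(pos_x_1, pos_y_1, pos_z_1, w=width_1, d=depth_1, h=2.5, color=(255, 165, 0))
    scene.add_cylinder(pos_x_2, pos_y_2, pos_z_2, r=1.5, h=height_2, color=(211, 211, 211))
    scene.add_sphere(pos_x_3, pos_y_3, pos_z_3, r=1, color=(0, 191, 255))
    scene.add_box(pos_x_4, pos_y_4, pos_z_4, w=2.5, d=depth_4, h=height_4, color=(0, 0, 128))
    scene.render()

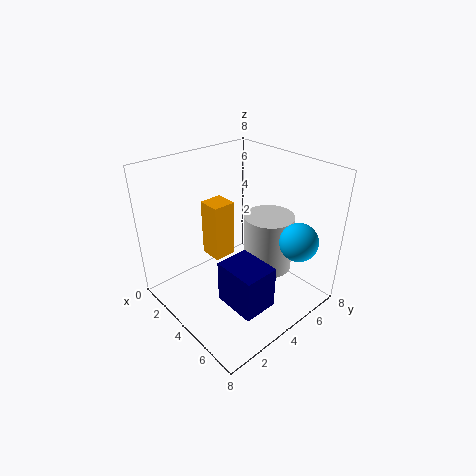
pos_x_1 = 5
pos_y_1 = 1
pos_z_1 = 5
width_1 = 1
depth_1 = 1
pos_x_2 = 4
pos_y_2 = 6.5
pos_z_2 = 1
height_2 = 3.5
pos_x_3 = 7
pos_y_3 = 5.5
pos_z_3 = 4.5
pos_x_4 = 4
pos_y_4 = 2.5
pos_z_4 = 0.5
depth_4 = 2
height_4 = 2.5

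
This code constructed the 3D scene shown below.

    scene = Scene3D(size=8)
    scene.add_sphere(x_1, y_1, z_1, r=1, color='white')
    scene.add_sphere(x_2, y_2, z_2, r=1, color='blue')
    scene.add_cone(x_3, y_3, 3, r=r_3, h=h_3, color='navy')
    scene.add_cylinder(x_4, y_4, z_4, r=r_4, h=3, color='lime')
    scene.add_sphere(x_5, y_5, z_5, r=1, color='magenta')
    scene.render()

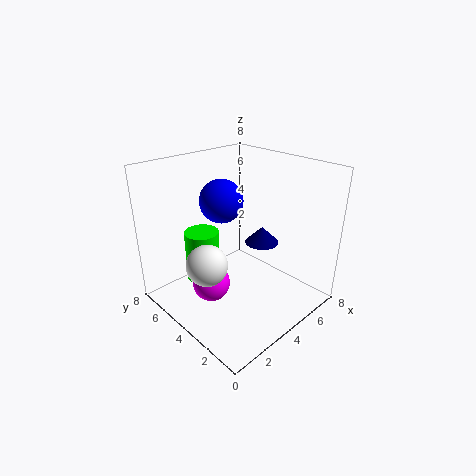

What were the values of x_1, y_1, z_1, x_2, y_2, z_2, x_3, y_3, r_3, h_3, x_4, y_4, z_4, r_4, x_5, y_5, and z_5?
x_1 = 1, y_1 = 3, z_1 = 4, x_2 = 2, y_2 = 3, z_2 = 7, x_3 = 6, y_3 = 4, r_3 = 1, h_3 = 1, x_4 = 3, y_4 = 6, z_4 = 1, r_4 = 1, x_5 = 2, y_5 = 4, z_5 = 2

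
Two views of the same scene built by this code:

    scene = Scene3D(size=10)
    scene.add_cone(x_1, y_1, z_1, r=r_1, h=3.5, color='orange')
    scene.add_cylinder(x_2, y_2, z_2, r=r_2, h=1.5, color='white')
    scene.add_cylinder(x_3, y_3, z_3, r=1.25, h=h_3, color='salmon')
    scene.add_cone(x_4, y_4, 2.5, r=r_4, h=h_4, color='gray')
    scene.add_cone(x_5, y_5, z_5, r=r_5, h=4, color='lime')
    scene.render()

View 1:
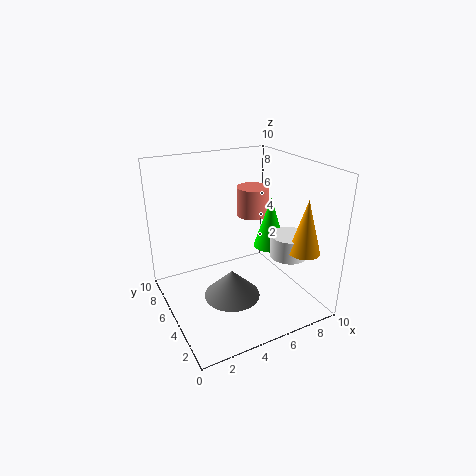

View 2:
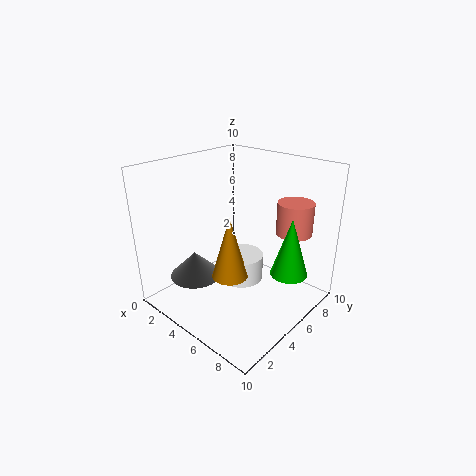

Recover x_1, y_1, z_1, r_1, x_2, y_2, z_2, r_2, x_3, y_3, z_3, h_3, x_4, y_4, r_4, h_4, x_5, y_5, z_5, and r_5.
x_1 = 7.75; y_1 = 1.25; z_1 = 5; r_1 = 1; x_2 = 7.5; y_2 = 2.5; z_2 = 4.25; r_2 = 1.25; x_3 = 7.75; y_3 = 7.75; z_3 = 5.25; h_3 = 2.25; x_4 = 3.25; y_4 = 2.5; r_4 = 1.75; h_4 = 1.75; x_5 = 8.5; y_5 = 6.25; z_5 = 3; r_5 = 1.25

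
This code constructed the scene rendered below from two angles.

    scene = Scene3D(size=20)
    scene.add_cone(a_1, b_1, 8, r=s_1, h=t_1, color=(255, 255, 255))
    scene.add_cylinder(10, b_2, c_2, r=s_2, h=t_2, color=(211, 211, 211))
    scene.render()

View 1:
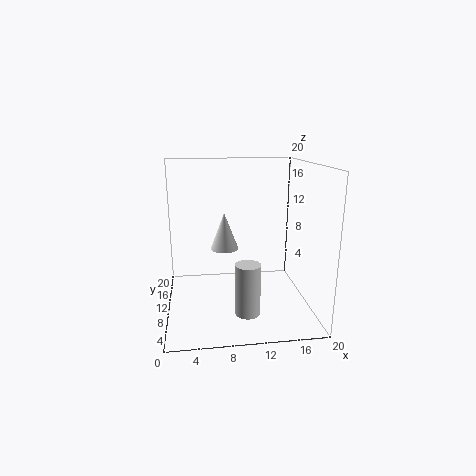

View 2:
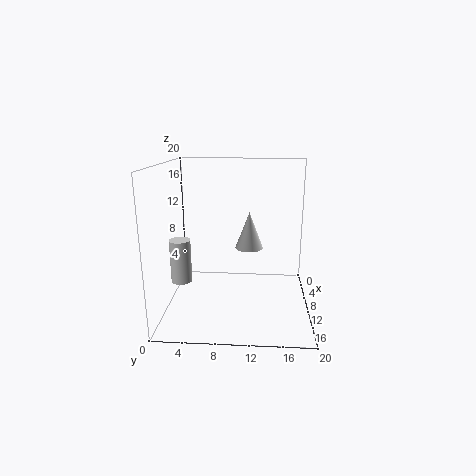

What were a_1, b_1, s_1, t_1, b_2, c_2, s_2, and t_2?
a_1 = 8.25, b_1 = 11.5, s_1 = 2, t_1 = 5.25, b_2 = 1.75, c_2 = 3.25, s_2 = 1.5, t_2 = 6.25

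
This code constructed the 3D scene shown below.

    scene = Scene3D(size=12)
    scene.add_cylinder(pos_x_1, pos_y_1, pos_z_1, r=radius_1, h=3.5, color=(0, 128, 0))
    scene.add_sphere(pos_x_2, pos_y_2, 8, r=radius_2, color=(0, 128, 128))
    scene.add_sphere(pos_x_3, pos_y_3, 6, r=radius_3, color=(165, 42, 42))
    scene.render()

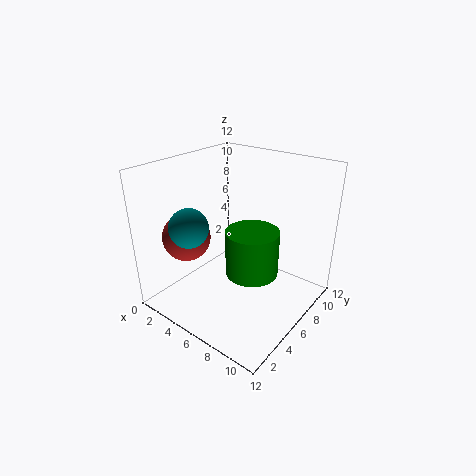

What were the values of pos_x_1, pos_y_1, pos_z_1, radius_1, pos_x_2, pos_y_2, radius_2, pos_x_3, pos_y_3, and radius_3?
pos_x_1 = 8.5, pos_y_1 = 4.5, pos_z_1 = 4.5, radius_1 = 2, pos_x_2 = 4.5, pos_y_2 = 2, radius_2 = 1.5, pos_x_3 = 2.5, pos_y_3 = 3.5, radius_3 = 2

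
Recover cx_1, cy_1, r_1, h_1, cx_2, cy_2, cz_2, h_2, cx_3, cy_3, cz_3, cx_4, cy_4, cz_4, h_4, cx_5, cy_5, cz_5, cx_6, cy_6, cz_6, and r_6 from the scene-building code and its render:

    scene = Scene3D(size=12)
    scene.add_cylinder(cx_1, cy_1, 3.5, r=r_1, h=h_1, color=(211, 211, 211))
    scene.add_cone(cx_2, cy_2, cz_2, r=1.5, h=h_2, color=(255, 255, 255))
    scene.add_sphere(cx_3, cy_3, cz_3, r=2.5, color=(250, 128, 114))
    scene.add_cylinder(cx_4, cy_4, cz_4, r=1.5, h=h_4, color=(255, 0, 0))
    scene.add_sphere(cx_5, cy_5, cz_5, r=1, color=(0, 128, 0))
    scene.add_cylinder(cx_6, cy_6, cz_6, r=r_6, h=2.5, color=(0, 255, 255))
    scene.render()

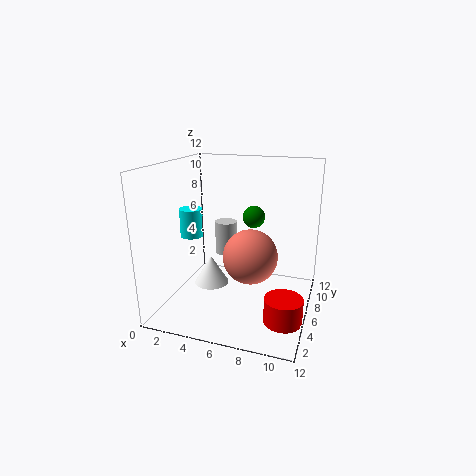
cx_1 = 4
cy_1 = 8.5
r_1 = 1
h_1 = 3
cx_2 = 3.5
cy_2 = 6
cz_2 = 1.5
h_2 = 2.5
cx_3 = 6.5
cy_3 = 8
cz_3 = 3.5
cx_4 = 10.5
cy_4 = 3.5
cz_4 = 0.5
h_4 = 2
cx_5 = 6.5
cy_5 = 9
cz_5 = 7
cx_6 = 1.5
cy_6 = 6.5
cz_6 = 5.5
r_6 = 1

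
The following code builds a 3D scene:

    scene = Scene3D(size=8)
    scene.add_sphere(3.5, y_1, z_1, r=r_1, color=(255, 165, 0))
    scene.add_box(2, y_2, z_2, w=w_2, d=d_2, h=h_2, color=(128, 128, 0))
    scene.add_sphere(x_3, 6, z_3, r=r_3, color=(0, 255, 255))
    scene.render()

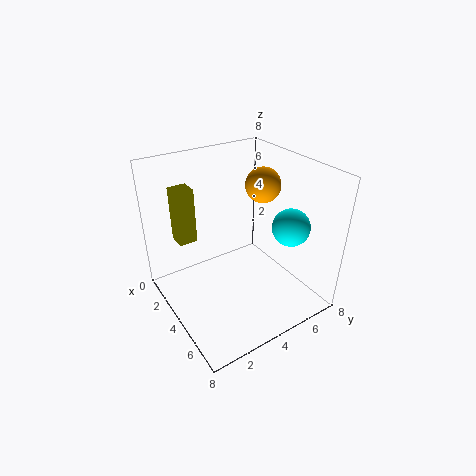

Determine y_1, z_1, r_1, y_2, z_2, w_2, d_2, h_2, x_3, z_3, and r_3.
y_1 = 6
z_1 = 6.5
r_1 = 1
y_2 = 1
z_2 = 4
w_2 = 1
d_2 = 1
h_2 = 3
x_3 = 6
z_3 = 5
r_3 = 1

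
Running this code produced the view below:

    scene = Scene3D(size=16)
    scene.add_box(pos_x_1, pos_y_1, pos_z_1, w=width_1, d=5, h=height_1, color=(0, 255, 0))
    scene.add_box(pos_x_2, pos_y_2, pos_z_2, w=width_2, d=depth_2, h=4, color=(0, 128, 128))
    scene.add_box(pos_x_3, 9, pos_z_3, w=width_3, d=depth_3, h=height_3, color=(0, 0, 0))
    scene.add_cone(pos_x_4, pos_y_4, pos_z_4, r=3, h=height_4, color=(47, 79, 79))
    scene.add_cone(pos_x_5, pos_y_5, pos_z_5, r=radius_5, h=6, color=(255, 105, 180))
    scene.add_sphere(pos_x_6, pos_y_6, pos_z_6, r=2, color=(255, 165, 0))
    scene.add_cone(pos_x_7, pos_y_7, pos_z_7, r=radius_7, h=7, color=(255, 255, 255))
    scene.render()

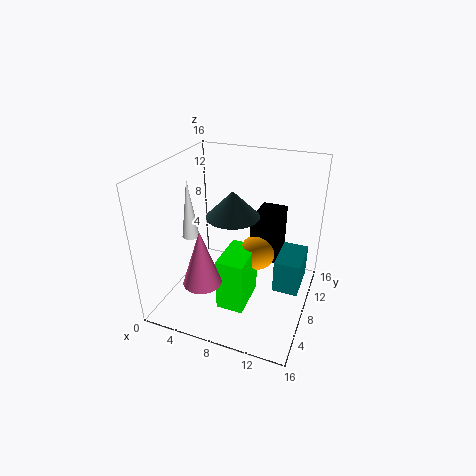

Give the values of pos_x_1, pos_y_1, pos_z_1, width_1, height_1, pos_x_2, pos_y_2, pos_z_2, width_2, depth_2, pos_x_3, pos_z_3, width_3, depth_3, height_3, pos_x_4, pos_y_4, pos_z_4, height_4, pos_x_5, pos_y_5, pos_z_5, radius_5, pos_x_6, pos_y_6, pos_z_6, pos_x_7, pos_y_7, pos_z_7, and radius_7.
pos_x_1 = 7, pos_y_1 = 4, pos_z_1 = 1, width_1 = 3, height_1 = 6, pos_x_2 = 12, pos_y_2 = 9, pos_z_2 = 1, width_2 = 3, depth_2 = 5, pos_x_3 = 9, pos_z_3 = 5, width_3 = 3, depth_3 = 5, height_3 = 5, pos_x_4 = 7, pos_y_4 = 9, pos_z_4 = 10, height_4 = 3, pos_x_5 = 6, pos_y_5 = 3, pos_z_5 = 5, radius_5 = 2, pos_x_6 = 10, pos_y_6 = 9, pos_z_6 = 6, pos_x_7 = 2, pos_y_7 = 8, pos_z_7 = 7, radius_7 = 1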